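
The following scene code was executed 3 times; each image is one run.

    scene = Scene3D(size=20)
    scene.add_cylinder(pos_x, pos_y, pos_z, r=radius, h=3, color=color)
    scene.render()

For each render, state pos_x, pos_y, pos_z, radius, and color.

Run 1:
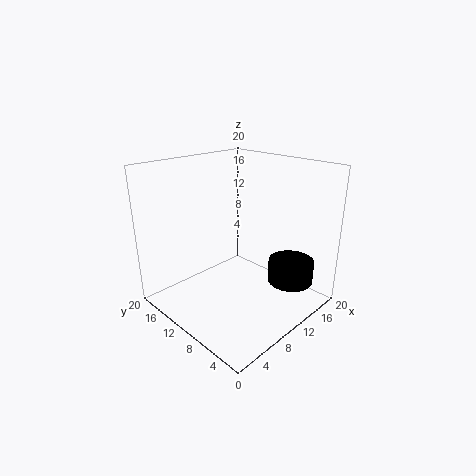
pos_x = 13, pos_y = 3, pos_z = 5, radius = 3, color = 'black'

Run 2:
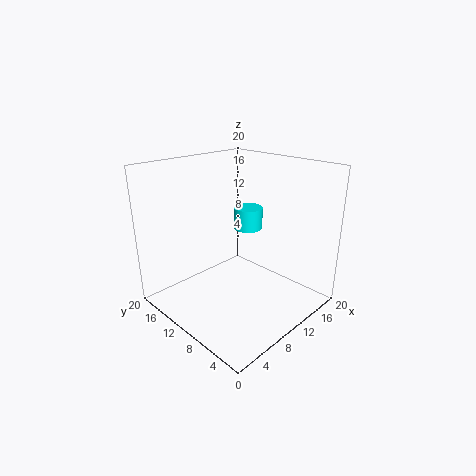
pos_x = 12, pos_y = 10, pos_z = 11, radius = 2, color = 'cyan'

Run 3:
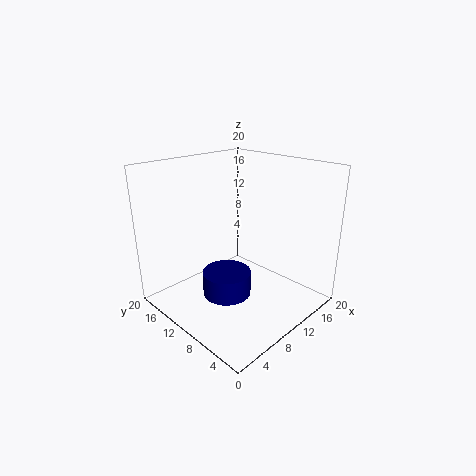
pos_x = 5, pos_y = 7, pos_z = 5, radius = 3, color = 'navy'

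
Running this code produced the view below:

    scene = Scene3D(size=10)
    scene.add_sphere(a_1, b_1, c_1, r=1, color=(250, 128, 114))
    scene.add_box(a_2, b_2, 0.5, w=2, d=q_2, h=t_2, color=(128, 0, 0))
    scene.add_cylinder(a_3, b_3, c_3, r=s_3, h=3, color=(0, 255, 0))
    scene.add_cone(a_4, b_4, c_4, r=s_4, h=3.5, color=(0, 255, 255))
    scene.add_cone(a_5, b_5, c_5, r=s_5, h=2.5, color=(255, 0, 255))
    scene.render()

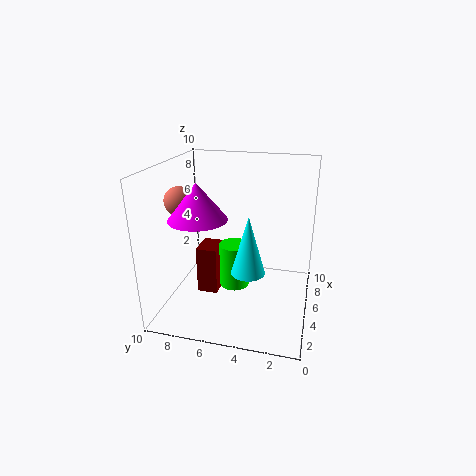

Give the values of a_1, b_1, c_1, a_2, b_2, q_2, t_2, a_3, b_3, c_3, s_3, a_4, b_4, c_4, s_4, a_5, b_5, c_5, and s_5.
a_1 = 4.5, b_1 = 9, c_1 = 7.5, a_2 = 4.5, b_2 = 6.5, q_2 = 1.5, t_2 = 3.5, a_3 = 4, b_3 = 5, c_3 = 2, s_3 = 1, a_4 = 1.5, b_4 = 3.5, c_4 = 4.5, s_4 = 1, a_5 = 4, b_5 = 7.5, c_5 = 6.5, s_5 = 2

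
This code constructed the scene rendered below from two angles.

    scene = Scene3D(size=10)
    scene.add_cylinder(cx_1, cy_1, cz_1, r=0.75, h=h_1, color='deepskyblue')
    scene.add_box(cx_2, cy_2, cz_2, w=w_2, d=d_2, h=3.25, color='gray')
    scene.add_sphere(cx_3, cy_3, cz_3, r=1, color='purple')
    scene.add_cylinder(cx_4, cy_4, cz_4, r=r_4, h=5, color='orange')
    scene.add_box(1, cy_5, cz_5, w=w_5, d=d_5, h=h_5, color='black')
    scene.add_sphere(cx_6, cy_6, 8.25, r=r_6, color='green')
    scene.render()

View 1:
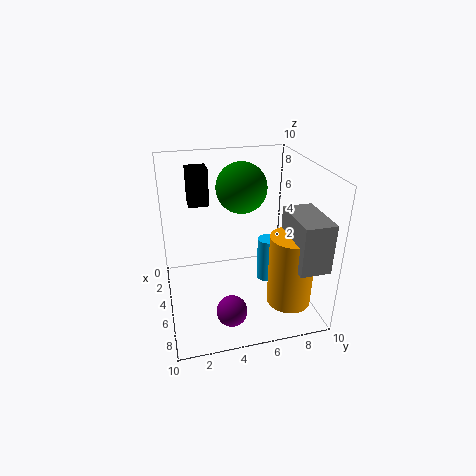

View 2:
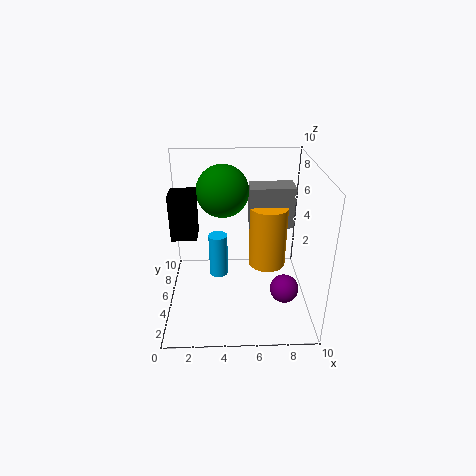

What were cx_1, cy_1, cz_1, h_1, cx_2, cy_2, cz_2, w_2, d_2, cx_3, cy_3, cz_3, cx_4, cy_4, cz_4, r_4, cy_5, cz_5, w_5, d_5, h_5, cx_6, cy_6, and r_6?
cx_1 = 3.5; cy_1 = 7.75; cz_1 = 0.25; h_1 = 3.5; cx_2 = 6; cy_2 = 7.75; cz_2 = 4.25; w_2 = 3.5; d_2 = 2; cx_3 = 8.25; cy_3 = 3.75; cz_3 = 1.5; cx_4 = 7.5; cy_4 = 8; cz_4 = 1; r_4 = 1.5; cy_5 = 2; cz_5 = 6.5; w_5 = 1.5; d_5 = 1.5; h_5 = 2.75; cx_6 = 4; cy_6 = 5.5; r_6 = 1.75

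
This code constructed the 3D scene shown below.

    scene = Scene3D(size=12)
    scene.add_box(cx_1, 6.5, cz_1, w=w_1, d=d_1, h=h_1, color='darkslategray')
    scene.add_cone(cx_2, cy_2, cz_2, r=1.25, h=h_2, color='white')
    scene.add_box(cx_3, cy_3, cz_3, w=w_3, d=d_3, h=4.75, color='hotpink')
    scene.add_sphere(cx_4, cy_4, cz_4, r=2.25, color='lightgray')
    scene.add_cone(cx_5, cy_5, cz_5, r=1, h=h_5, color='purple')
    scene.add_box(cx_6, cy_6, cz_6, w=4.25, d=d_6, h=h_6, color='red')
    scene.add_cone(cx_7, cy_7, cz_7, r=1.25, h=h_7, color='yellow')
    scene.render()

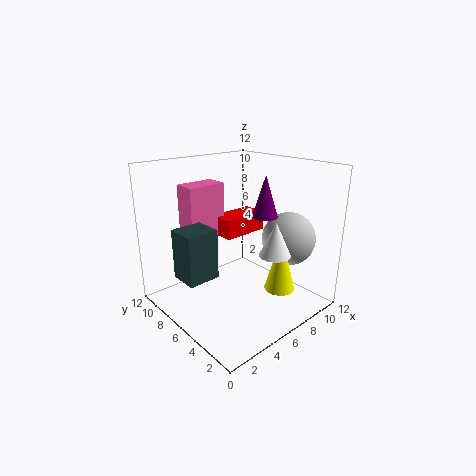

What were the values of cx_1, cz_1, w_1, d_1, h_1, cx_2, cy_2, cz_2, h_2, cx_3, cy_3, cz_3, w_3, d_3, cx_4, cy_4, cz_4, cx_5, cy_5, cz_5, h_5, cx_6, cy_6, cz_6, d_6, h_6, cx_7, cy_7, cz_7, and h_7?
cx_1 = 1.5; cz_1 = 2.75; w_1 = 2.75; d_1 = 2.5; h_1 = 4.25; cx_2 = 7; cy_2 = 2.75; cz_2 = 5.25; h_2 = 2.75; cx_3 = 3.5; cy_3 = 9; cz_3 = 5.25; w_3 = 3.5; d_3 = 2; cx_4 = 9.5; cy_4 = 3.5; cz_4 = 5.75; cx_5 = 6.75; cy_5 = 3.75; cz_5 = 8.25; h_5 = 3.25; cx_6 = 6.25; cy_6 = 7.5; cz_6 = 5.25; d_6 = 2.25; h_6 = 1.75; cx_7 = 7.75; cy_7 = 2.75; cz_7 = 2; h_7 = 4.75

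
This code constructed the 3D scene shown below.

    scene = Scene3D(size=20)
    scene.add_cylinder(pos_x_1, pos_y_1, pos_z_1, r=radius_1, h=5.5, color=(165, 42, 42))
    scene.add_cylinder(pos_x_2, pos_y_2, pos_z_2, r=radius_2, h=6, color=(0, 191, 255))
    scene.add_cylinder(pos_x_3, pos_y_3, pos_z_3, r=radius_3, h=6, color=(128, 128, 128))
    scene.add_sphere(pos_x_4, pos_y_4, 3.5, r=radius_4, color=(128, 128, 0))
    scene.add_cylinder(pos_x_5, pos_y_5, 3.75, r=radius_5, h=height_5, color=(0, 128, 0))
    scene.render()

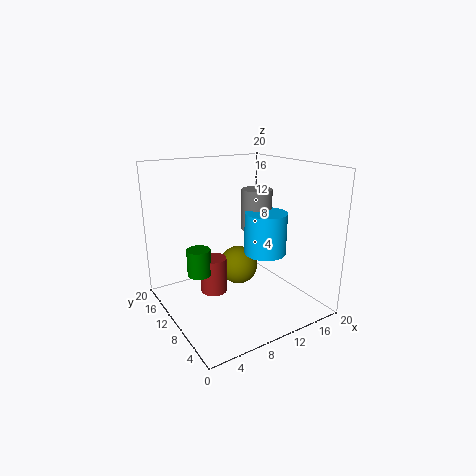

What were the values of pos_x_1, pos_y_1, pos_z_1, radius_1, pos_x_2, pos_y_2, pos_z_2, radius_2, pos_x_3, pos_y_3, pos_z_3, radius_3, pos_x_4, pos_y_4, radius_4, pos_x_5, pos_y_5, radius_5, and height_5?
pos_x_1 = 8.25
pos_y_1 = 14.25
pos_z_1 = 0.25
radius_1 = 2
pos_x_2 = 14
pos_y_2 = 9
pos_z_2 = 7.25
radius_2 = 3
pos_x_3 = 14.5
pos_y_3 = 12
pos_z_3 = 10
radius_3 = 2.25
pos_x_4 = 12.75
pos_y_4 = 14.25
radius_4 = 3
pos_x_5 = 5.75
pos_y_5 = 14
radius_5 = 1.75
height_5 = 4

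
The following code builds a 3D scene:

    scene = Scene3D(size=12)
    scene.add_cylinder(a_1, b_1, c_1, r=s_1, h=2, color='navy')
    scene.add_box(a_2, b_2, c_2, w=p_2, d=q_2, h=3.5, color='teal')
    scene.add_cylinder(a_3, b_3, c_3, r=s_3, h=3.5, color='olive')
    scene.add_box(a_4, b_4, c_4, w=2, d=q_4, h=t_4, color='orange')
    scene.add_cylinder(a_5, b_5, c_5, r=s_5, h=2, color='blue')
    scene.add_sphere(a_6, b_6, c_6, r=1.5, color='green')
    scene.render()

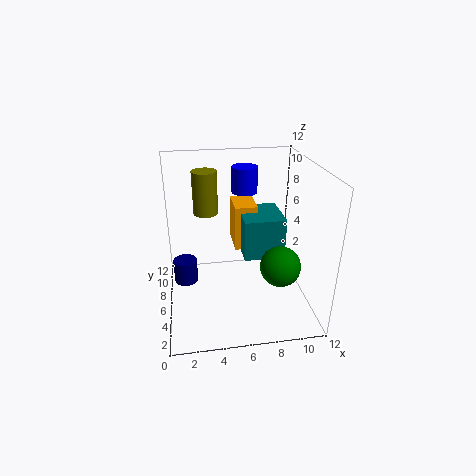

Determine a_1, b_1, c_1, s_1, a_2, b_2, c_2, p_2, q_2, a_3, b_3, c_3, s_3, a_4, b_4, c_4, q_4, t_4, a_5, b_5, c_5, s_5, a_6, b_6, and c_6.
a_1 = 1.5
b_1 = 6.5
c_1 = 2
s_1 = 1
a_2 = 6.5
b_2 = 5.5
c_2 = 4
p_2 = 3.5
q_2 = 4
a_3 = 3.5
b_3 = 7
c_3 = 8
s_3 = 1
a_4 = 6
b_4 = 7.5
c_4 = 4
q_4 = 3
t_4 = 4
a_5 = 6.5
b_5 = 6
c_5 = 10
s_5 = 1
a_6 = 8.5
b_6 = 2
c_6 = 5.5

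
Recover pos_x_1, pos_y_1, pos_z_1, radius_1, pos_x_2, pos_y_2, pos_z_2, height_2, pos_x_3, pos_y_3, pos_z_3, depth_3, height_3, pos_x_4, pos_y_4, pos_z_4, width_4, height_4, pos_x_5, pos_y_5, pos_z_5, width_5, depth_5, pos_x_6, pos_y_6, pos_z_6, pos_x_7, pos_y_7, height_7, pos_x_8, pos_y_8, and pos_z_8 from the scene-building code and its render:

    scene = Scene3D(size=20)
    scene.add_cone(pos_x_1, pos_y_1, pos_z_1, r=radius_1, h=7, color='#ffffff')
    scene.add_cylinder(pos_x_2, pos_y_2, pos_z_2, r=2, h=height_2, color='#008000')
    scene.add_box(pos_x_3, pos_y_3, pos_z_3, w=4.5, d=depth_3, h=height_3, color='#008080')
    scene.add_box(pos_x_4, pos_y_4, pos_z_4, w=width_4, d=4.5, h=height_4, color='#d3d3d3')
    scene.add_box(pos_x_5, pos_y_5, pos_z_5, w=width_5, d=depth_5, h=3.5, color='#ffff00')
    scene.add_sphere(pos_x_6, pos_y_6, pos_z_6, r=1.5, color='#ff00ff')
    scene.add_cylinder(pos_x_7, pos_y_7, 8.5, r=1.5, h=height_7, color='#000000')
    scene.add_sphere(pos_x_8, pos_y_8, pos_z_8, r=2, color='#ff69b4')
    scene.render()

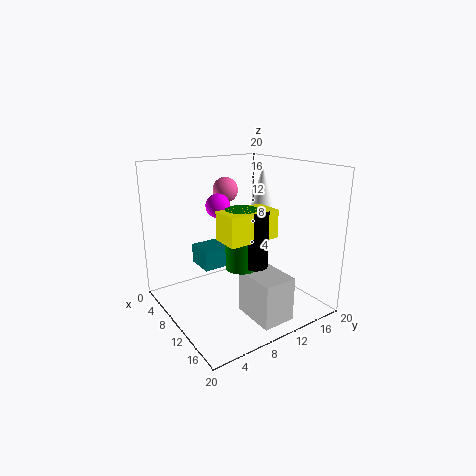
pos_x_1 = 9.5; pos_y_1 = 14.5; pos_z_1 = 12.5; radius_1 = 2; pos_x_2 = 14.5; pos_y_2 = 7.5; pos_z_2 = 8; height_2 = 7.5; pos_x_3 = 1.5; pos_y_3 = 7; pos_z_3 = 4; depth_3 = 6; height_3 = 3; pos_x_4 = 12.5; pos_y_4 = 8.5; pos_z_4 = 0.5; width_4 = 6; height_4 = 6; pos_x_5 = 13.5; pos_y_5 = 4.5; pos_z_5 = 12; width_5 = 3.5; depth_5 = 6.5; pos_x_6 = 11.5; pos_y_6 = 6; pos_z_6 = 15.5; pos_x_7 = 16; pos_y_7 = 8.5; height_7 = 7; pos_x_8 = 2; pos_y_8 = 13; pos_z_8 = 15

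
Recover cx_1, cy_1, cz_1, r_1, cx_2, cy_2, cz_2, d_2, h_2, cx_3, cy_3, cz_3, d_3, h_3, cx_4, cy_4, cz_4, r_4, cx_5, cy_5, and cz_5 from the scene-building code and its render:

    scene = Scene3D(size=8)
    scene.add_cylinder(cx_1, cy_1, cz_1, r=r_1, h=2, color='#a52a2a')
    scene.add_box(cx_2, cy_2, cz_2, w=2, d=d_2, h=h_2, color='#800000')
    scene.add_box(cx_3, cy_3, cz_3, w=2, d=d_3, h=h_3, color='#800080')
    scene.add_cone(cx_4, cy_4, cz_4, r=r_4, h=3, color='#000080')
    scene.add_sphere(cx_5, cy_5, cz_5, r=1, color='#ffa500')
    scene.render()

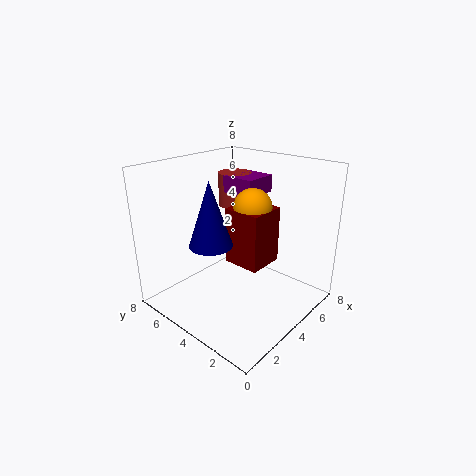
cx_1 = 6, cy_1 = 6, cz_1 = 5, r_1 = 1, cx_2 = 3, cy_2 = 2, cz_2 = 3, d_2 = 2, h_2 = 3, cx_3 = 5, cy_3 = 4, cz_3 = 6, d_3 = 2, h_3 = 1, cx_4 = 1, cy_4 = 3, cz_4 = 5, r_4 = 1, cx_5 = 4, cy_5 = 3, cz_5 = 6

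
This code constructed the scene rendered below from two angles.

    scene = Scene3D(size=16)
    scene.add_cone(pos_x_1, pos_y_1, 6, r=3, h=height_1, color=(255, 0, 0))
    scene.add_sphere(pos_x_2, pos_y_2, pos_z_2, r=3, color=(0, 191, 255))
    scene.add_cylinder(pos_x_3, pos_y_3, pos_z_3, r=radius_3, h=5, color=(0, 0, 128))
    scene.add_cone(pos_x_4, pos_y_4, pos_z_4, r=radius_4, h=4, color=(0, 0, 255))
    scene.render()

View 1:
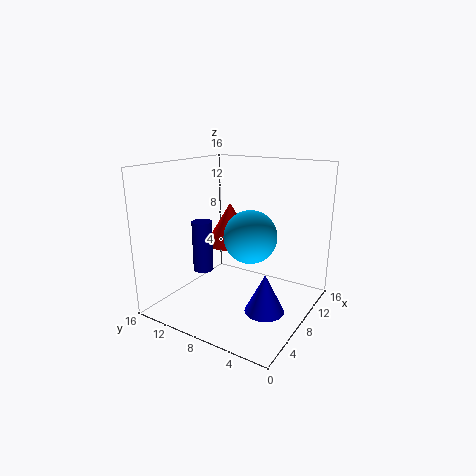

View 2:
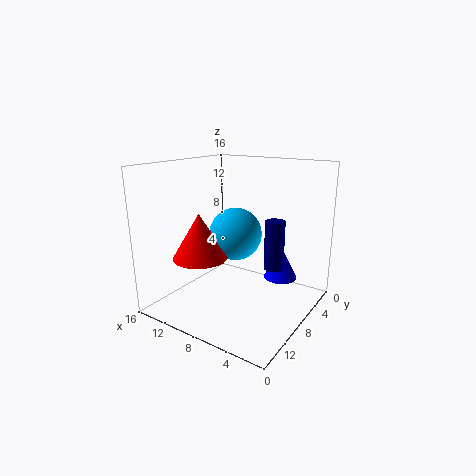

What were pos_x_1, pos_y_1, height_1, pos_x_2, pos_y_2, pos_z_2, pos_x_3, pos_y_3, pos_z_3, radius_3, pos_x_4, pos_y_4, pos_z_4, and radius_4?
pos_x_1 = 11
pos_y_1 = 11
height_1 = 5
pos_x_2 = 9
pos_y_2 = 7
pos_z_2 = 8
pos_x_3 = 3
pos_y_3 = 9
pos_z_3 = 6
radius_3 = 1
pos_x_4 = 5
pos_y_4 = 3
pos_z_4 = 2
radius_4 = 2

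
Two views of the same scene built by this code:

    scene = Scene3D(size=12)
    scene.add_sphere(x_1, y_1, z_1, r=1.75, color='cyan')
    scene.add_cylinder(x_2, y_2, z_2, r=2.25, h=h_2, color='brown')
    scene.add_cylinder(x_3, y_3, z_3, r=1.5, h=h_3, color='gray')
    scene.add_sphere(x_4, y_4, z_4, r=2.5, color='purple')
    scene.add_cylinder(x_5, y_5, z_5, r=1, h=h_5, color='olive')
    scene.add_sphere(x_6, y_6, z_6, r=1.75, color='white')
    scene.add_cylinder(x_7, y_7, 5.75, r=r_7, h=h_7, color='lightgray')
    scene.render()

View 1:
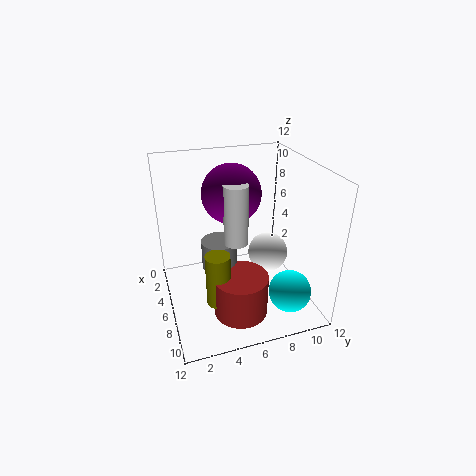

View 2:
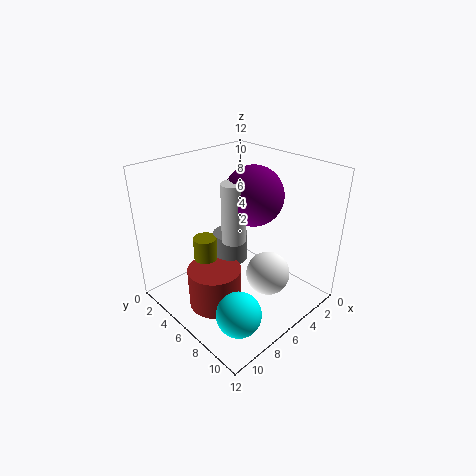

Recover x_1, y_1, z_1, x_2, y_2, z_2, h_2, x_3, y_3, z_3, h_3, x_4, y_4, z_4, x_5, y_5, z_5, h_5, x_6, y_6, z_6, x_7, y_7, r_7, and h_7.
x_1 = 9.25; y_1 = 9.5; z_1 = 2; x_2 = 8.25; y_2 = 5.5; z_2 = 0.25; h_2 = 3.5; x_3 = 5.5; y_3 = 4.5; z_3 = 3.25; h_3 = 2.5; x_4 = 4.25; y_4 = 6; z_4 = 9.25; x_5 = 7.75; y_5 = 3.75; z_5 = 1.25; h_5 = 4.5; x_6 = 5.5; y_6 = 9; z_6 = 3.75; x_7 = 6.25; y_7 = 5.75; r_7 = 1; h_7 = 5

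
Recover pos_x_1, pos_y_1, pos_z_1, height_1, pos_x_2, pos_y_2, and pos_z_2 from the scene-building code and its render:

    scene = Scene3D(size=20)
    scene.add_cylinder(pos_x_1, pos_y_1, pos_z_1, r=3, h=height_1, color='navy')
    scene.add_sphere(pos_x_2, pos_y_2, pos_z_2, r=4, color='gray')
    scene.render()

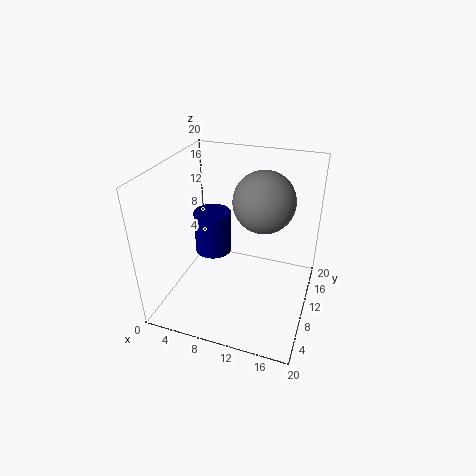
pos_x_1 = 3.5, pos_y_1 = 16, pos_z_1 = 3, height_1 = 7, pos_x_2 = 13.5, pos_y_2 = 10, pos_z_2 = 16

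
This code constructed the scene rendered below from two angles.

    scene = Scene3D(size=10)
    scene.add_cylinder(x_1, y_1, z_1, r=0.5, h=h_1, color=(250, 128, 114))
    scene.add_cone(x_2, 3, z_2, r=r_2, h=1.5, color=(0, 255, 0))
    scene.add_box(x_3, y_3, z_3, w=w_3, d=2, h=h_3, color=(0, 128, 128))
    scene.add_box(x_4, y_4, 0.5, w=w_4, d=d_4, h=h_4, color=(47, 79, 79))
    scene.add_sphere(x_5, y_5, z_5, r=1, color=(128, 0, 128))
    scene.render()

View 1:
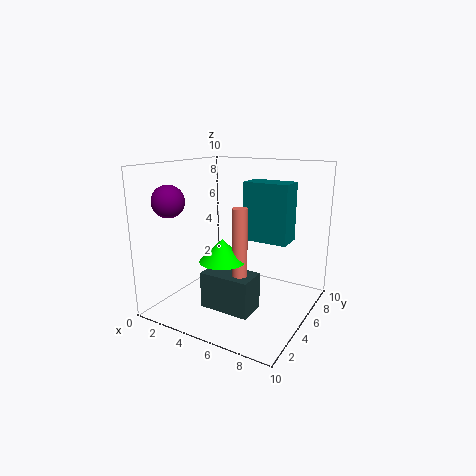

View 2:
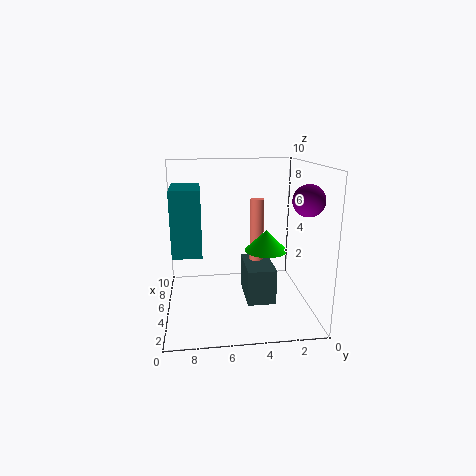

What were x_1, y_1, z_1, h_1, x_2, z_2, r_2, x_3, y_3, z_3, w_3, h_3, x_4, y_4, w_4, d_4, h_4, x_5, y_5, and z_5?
x_1 = 6, y_1 = 3.5, z_1 = 3, h_1 = 4.5, x_2 = 5, z_2 = 4, r_2 = 1.5, x_3 = 4, y_3 = 7.5, z_3 = 4, w_3 = 3.5, h_3 = 4.5, x_4 = 3.5, y_4 = 2.5, w_4 = 3.5, d_4 = 2, h_4 = 2.5, x_5 = 2.5, y_5 = 1, z_5 = 8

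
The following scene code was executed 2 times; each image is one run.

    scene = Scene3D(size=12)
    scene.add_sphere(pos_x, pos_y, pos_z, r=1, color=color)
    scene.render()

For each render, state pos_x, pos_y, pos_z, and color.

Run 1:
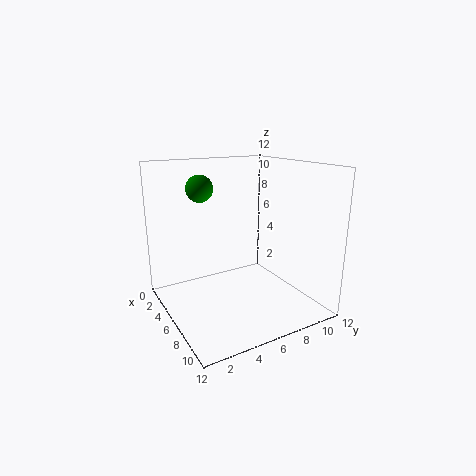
pos_x = 6.5, pos_y = 2.5, pos_z = 10.5, color = 'green'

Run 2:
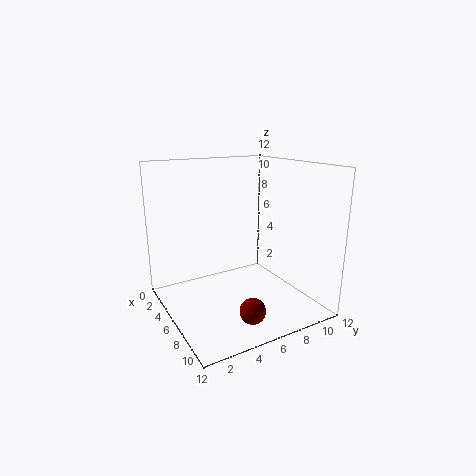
pos_x = 10, pos_y = 5, pos_z = 1.5, color = 'maroon'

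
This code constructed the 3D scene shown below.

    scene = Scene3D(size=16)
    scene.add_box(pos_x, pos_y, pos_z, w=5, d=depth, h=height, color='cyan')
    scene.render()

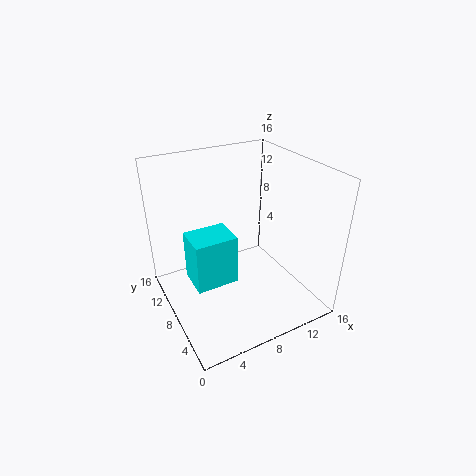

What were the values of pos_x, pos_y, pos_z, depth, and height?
pos_x = 3
pos_y = 8
pos_z = 2
depth = 4
height = 6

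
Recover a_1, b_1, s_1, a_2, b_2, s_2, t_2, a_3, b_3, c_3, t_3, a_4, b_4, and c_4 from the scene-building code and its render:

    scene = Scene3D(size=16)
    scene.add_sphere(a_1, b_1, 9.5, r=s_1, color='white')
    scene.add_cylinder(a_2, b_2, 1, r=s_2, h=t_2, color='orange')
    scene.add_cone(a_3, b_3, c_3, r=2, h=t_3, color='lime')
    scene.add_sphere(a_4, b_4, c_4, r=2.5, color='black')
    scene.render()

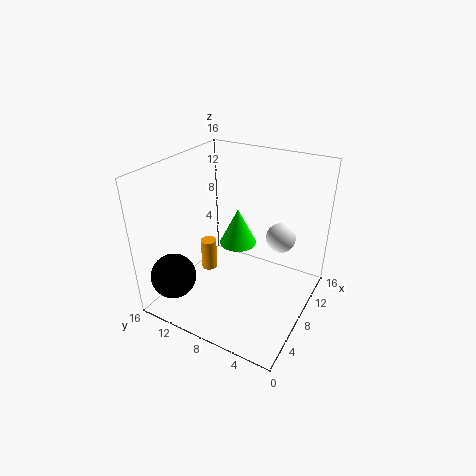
a_1 = 8
b_1 = 3
s_1 = 1.5
a_2 = 10
b_2 = 13.5
s_2 = 1
t_2 = 4
a_3 = 8
b_3 = 8
c_3 = 7.5
t_3 = 4
a_4 = 3
b_4 = 13.5
c_4 = 4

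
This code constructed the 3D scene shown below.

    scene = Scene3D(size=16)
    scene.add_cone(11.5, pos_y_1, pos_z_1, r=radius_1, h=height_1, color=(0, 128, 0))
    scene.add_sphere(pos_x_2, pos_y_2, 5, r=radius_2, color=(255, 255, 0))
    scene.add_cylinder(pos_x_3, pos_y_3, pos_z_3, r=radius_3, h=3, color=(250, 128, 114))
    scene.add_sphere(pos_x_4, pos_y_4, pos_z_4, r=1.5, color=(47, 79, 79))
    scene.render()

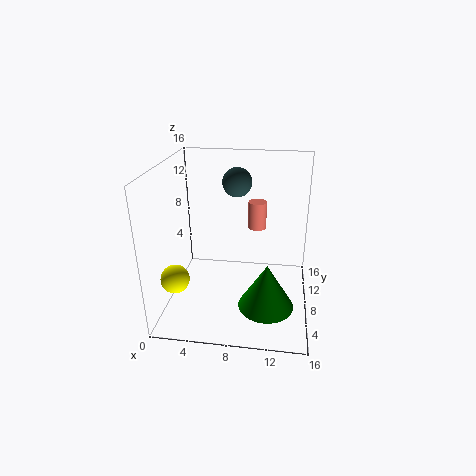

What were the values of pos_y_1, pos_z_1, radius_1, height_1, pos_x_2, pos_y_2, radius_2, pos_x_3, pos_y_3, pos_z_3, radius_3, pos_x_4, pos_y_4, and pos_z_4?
pos_y_1 = 5; pos_z_1 = 1.5; radius_1 = 3; height_1 = 5; pos_x_2 = 2; pos_y_2 = 3.5; radius_2 = 1.5; pos_x_3 = 10; pos_y_3 = 9; pos_z_3 = 9; radius_3 = 1; pos_x_4 = 8; pos_y_4 = 7.5; pos_z_4 = 14.5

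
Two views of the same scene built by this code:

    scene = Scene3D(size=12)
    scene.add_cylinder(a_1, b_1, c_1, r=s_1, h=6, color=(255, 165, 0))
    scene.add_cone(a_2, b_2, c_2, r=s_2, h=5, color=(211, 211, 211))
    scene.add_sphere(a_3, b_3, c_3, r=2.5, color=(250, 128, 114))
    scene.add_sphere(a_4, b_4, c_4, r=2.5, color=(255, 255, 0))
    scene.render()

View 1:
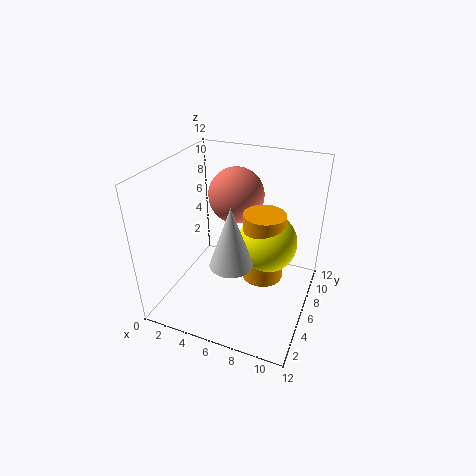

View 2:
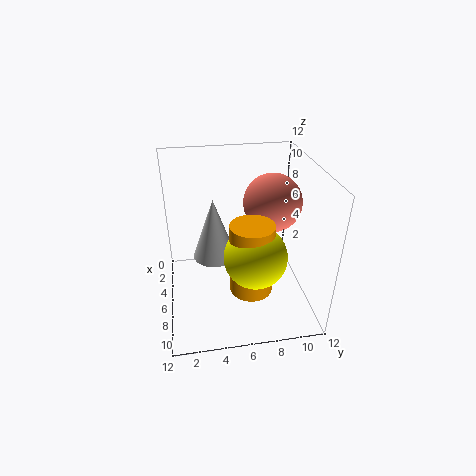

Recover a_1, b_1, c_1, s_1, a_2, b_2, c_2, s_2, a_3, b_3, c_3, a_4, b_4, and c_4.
a_1 = 8; b_1 = 6.75; c_1 = 2.25; s_1 = 1.75; a_2 = 6.25; b_2 = 4; c_2 = 4.75; s_2 = 1.75; a_3 = 4.5; b_3 = 9.25; c_3 = 8.25; a_4 = 8.25; b_4 = 7; c_4 = 5.5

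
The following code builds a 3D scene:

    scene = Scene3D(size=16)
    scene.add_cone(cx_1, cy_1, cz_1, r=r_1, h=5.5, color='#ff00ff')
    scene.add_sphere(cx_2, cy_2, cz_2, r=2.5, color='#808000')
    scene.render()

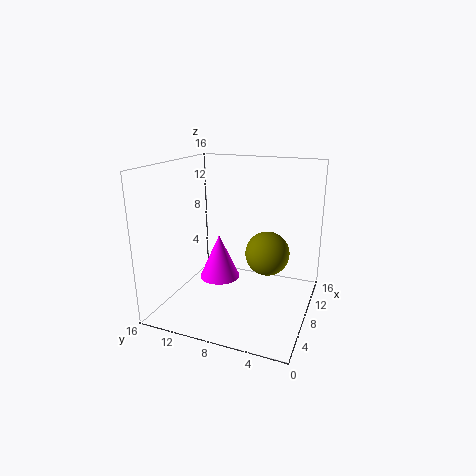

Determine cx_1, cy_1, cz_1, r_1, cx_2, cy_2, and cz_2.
cx_1 = 10.5
cy_1 = 11.5
cz_1 = 1.5
r_1 = 2.5
cx_2 = 9.5
cy_2 = 5
cz_2 = 6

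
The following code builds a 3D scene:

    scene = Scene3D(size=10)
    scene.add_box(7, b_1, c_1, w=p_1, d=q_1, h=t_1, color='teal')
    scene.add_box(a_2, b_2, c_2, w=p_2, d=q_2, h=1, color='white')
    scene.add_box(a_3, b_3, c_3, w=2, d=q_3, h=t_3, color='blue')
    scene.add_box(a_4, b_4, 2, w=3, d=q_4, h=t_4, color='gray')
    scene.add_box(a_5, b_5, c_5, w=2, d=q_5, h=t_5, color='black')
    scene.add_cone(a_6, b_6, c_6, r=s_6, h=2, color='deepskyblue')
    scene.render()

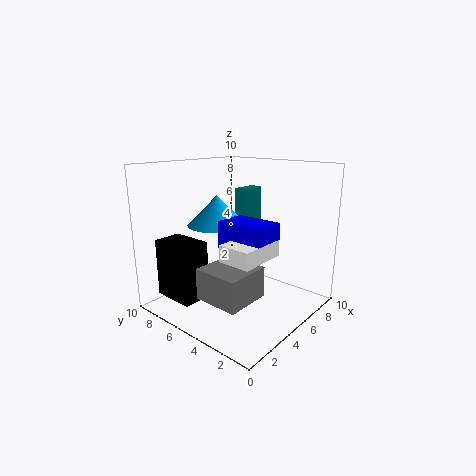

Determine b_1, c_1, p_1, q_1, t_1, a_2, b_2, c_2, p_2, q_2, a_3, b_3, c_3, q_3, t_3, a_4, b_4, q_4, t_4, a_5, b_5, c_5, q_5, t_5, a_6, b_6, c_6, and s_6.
b_1 = 6
c_1 = 4
p_1 = 2
q_1 = 1
t_1 = 4
a_2 = 1
b_2 = 1
c_2 = 5
p_2 = 3
q_2 = 2
a_3 = 2
b_3 = 1
c_3 = 5
q_3 = 3
t_3 = 2
a_4 = 1
b_4 = 2
q_4 = 3
t_4 = 2
a_5 = 1
b_5 = 6
c_5 = 1
q_5 = 3
t_5 = 4
a_6 = 4
b_6 = 6
c_6 = 6
s_6 = 2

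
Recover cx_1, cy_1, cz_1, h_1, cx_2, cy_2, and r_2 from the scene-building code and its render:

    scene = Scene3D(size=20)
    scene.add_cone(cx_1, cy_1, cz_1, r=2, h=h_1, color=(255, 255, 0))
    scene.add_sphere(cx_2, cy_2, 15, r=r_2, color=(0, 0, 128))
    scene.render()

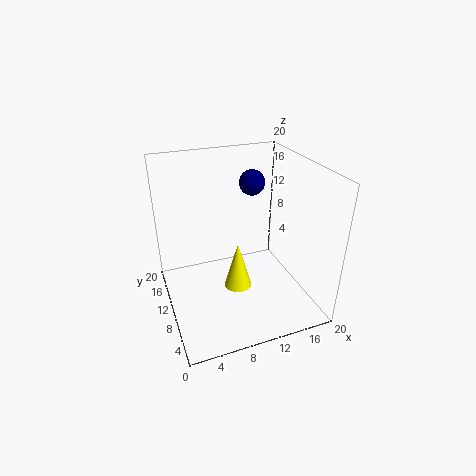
cx_1 = 10, cy_1 = 10, cz_1 = 2, h_1 = 7, cx_2 = 15, cy_2 = 17, r_2 = 2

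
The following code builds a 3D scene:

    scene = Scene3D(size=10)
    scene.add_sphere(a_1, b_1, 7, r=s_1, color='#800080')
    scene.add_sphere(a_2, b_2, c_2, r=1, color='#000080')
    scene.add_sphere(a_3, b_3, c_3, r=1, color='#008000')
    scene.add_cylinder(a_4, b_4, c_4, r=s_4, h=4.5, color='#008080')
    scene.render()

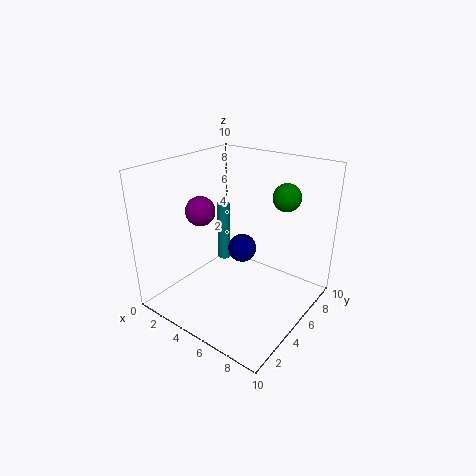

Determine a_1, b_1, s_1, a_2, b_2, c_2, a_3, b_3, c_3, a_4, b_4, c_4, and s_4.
a_1 = 3, b_1 = 3.5, s_1 = 1, a_2 = 5, b_2 = 5.5, c_2 = 4, a_3 = 7, b_3 = 8, c_3 = 7.5, a_4 = 2.5, b_4 = 6.5, c_4 = 2, s_4 = 0.5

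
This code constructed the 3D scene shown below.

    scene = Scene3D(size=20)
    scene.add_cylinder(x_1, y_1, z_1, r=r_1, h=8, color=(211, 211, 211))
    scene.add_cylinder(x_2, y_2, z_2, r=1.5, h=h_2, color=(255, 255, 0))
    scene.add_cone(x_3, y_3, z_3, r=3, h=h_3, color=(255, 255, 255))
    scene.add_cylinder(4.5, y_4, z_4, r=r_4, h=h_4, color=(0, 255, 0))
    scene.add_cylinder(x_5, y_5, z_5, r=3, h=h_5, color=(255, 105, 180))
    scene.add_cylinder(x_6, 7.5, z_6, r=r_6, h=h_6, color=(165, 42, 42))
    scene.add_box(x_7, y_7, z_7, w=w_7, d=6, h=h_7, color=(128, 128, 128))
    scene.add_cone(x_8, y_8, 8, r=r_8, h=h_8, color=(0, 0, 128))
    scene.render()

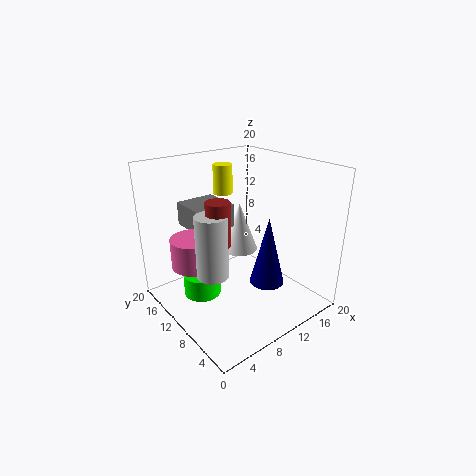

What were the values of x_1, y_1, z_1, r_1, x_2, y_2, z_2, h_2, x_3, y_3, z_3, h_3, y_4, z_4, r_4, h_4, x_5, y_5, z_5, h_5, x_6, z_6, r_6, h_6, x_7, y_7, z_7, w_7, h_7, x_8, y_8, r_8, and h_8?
x_1 = 4, y_1 = 7.5, z_1 = 7.5, r_1 = 2, x_2 = 13, y_2 = 17.5, z_2 = 14, h_2 = 4.5, x_3 = 15.5, y_3 = 16.5, z_3 = 4, h_3 = 8, y_4 = 11, z_4 = 3, r_4 = 2.5, h_4 = 3, x_5 = 4, y_5 = 12, z_5 = 7, h_5 = 4, x_6 = 5, z_6 = 11.5, r_6 = 1.5, h_6 = 5.5, x_7 = 6, y_7 = 13.5, z_7 = 10, w_7 = 6, h_7 = 3.5, x_8 = 8, y_8 = 2, r_8 = 2, h_8 = 8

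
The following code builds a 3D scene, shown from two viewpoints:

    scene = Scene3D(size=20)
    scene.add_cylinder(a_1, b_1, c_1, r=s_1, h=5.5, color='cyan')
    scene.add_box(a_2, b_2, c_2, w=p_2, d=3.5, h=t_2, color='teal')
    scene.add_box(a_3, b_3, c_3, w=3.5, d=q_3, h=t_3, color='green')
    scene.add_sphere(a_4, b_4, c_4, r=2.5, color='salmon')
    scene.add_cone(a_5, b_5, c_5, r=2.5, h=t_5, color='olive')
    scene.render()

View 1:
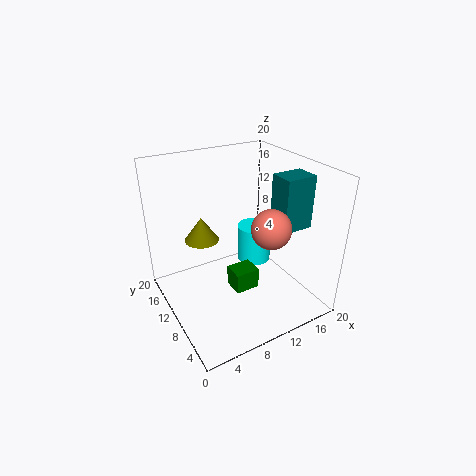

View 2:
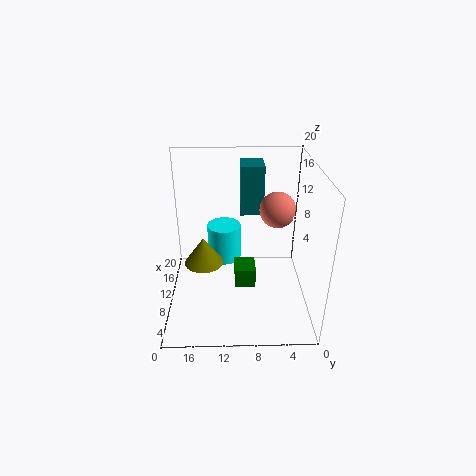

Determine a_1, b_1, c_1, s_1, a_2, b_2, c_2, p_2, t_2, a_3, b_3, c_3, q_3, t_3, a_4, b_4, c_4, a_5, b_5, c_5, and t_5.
a_1 = 14, b_1 = 12, c_1 = 4.5, s_1 = 2.5, a_2 = 15, b_2 = 6, c_2 = 11, p_2 = 4.5, t_2 = 7.5, a_3 = 8.5, b_3 = 7.5, c_3 = 2.5, q_3 = 3, t_3 = 3, a_4 = 11.5, b_4 = 4.5, c_4 = 13.5, a_5 = 6.5, b_5 = 14.5, c_5 = 8.5, t_5 = 3.5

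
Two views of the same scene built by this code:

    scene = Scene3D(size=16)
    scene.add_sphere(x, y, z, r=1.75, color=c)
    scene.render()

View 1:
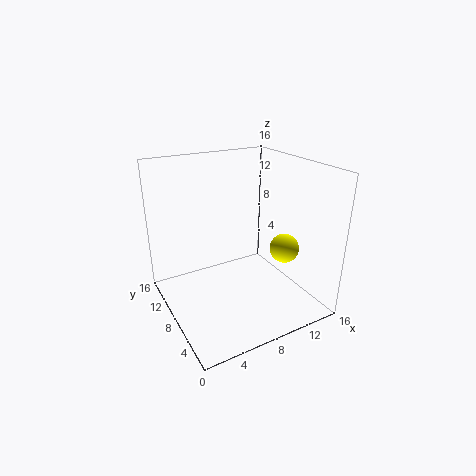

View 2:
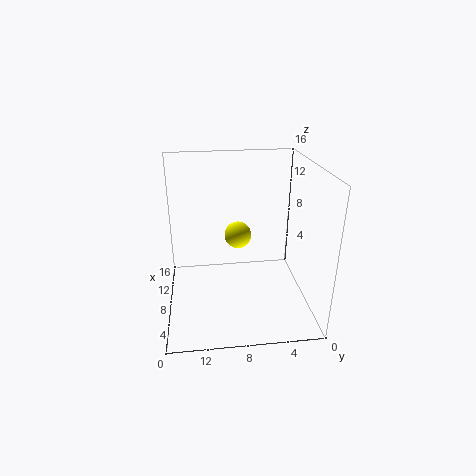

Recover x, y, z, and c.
x = 14
y = 7.25
z = 5.5
c = 'yellow'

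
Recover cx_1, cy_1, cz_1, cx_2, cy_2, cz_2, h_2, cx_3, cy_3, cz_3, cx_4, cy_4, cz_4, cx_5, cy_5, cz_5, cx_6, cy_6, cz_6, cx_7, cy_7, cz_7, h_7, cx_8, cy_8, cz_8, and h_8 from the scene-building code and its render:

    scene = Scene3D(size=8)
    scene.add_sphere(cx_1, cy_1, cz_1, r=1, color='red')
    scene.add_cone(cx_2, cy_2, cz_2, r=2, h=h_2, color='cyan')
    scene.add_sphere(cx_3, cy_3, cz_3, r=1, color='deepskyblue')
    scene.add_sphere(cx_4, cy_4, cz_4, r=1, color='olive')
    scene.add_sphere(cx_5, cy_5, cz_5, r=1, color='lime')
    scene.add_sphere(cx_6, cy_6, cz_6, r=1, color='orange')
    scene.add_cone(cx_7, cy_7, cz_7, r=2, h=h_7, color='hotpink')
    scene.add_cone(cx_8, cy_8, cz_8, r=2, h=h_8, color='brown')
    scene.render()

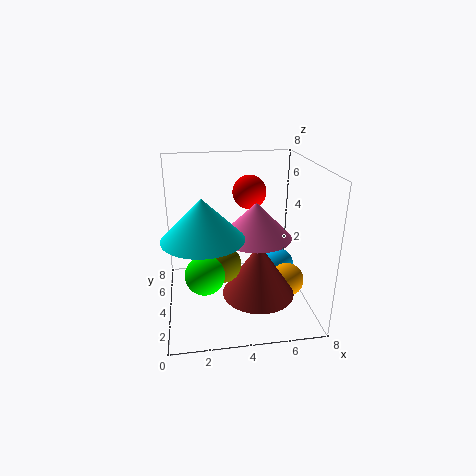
cx_1 = 5, cy_1 = 6, cz_1 = 6, cx_2 = 2, cy_2 = 2, cz_2 = 5, h_2 = 2, cx_3 = 7, cy_3 = 6, cz_3 = 1, cx_4 = 3, cy_4 = 3, cz_4 = 3, cx_5 = 2, cy_5 = 2, cz_5 = 3, cx_6 = 7, cy_6 = 4, cz_6 = 1, cx_7 = 5, cy_7 = 4, cz_7 = 4, h_7 = 2, cx_8 = 5, cy_8 = 3, cz_8 = 1, h_8 = 3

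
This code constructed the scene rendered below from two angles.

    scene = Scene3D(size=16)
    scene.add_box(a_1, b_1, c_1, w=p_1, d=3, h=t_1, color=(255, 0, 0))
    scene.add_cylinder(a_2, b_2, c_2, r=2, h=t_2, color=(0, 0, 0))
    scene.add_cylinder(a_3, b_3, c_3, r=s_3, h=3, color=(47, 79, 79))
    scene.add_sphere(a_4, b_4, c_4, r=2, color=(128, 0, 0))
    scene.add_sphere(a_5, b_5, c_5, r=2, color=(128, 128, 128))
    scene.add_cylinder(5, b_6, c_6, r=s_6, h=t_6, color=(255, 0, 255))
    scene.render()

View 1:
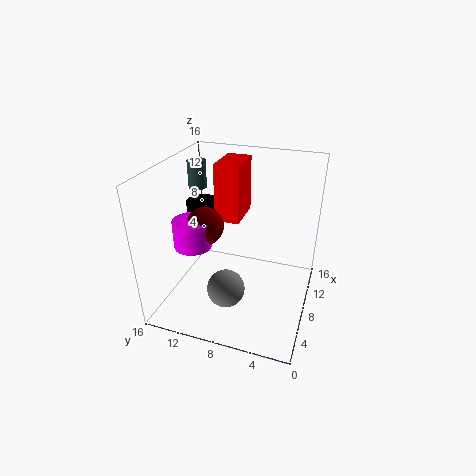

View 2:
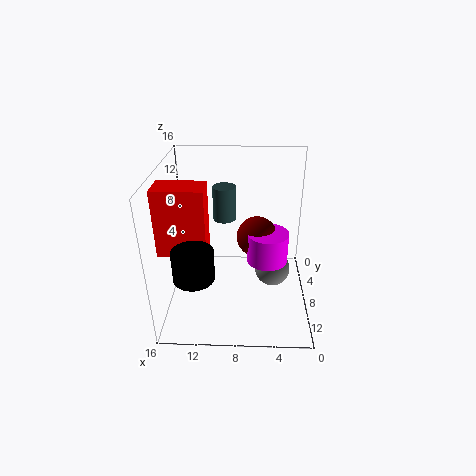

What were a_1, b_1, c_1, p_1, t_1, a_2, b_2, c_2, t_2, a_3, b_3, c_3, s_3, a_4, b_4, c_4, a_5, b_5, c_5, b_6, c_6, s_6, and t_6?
a_1 = 11, b_1 = 9, c_1 = 8, p_1 = 5, t_1 = 7, a_2 = 12, b_2 = 14, c_2 = 7, t_2 = 3, a_3 = 9, b_3 = 13, c_3 = 13, s_3 = 1, a_4 = 6, b_4 = 11, c_4 = 10, a_5 = 4, b_5 = 8, c_5 = 4, b_6 = 12, c_6 = 8, s_6 = 2, t_6 = 3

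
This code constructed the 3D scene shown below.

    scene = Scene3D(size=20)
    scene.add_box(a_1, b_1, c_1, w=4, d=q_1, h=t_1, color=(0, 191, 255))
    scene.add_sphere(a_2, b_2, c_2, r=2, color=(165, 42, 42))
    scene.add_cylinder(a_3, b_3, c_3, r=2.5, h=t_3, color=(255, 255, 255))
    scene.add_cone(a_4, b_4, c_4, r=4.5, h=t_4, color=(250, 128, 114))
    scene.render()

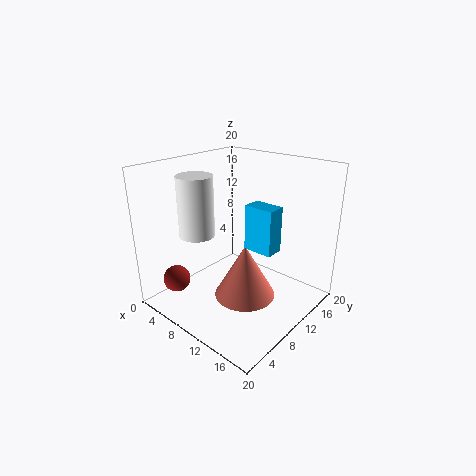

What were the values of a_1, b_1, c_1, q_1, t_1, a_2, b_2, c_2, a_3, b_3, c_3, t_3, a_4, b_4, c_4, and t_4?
a_1 = 12
b_1 = 9
c_1 = 9.5
q_1 = 2.5
t_1 = 6
a_2 = 2
b_2 = 5
c_2 = 2.5
a_3 = 5
b_3 = 7
c_3 = 10
t_3 = 8.5
a_4 = 10.5
b_4 = 11
c_4 = 0.5
t_4 = 8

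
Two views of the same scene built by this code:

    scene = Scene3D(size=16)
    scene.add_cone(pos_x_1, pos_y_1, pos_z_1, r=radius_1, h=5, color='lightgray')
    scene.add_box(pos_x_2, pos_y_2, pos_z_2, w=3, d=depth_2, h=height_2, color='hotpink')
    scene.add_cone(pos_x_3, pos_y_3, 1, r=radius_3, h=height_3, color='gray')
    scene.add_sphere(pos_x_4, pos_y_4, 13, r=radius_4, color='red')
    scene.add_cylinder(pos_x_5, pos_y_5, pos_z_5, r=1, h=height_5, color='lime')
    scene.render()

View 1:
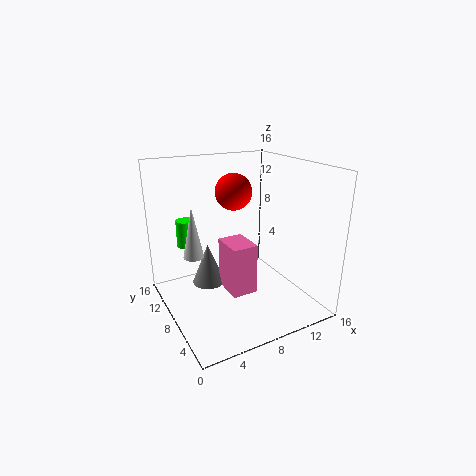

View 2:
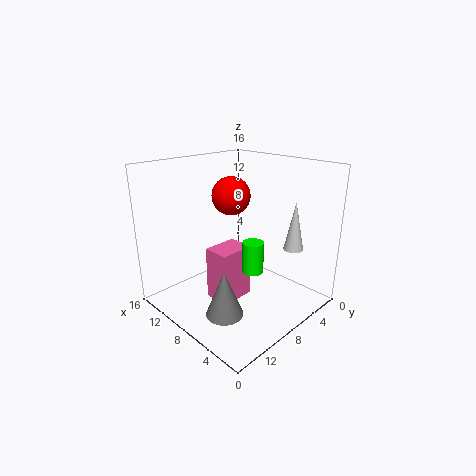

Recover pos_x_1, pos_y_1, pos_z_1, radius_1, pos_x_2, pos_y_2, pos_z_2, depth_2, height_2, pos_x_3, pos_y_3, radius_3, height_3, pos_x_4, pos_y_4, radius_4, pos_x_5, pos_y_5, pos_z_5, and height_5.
pos_x_1 = 2, pos_y_1 = 6, pos_z_1 = 8, radius_1 = 1, pos_x_2 = 7, pos_y_2 = 7, pos_z_2 = 1, depth_2 = 4, height_2 = 6, pos_x_3 = 6, pos_y_3 = 12, radius_3 = 2, height_3 = 5, pos_x_4 = 8, pos_y_4 = 9, radius_4 = 2, pos_x_5 = 3, pos_y_5 = 11, pos_z_5 = 7, height_5 = 3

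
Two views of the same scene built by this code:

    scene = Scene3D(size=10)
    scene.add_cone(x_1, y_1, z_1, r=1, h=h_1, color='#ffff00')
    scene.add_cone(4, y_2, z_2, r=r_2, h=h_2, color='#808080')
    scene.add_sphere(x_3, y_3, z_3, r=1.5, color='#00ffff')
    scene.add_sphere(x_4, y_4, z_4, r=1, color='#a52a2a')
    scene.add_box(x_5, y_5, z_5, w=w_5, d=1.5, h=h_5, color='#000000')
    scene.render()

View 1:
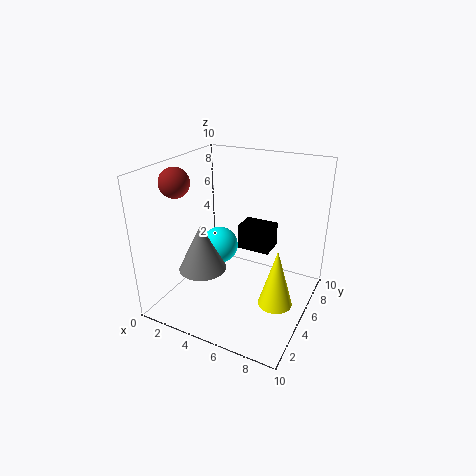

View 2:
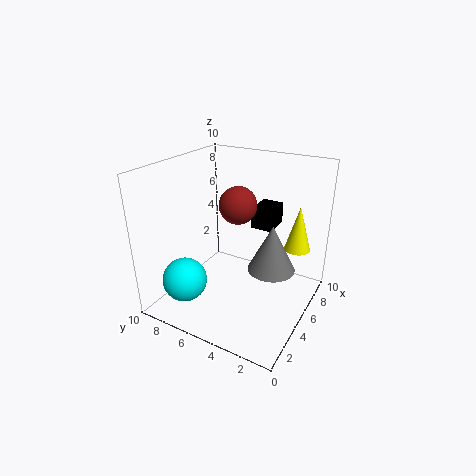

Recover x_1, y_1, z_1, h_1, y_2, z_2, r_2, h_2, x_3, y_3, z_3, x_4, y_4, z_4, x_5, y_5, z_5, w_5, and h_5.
x_1 = 9; y_1 = 2; z_1 = 3; h_1 = 3.5; y_2 = 2; z_2 = 4; r_2 = 1.5; h_2 = 3; x_3 = 2; y_3 = 7.5; z_3 = 2.5; x_4 = 1.5; y_4 = 3; z_4 = 9; x_5 = 6; y_5 = 3; z_5 = 5.5; w_5 = 2; h_5 = 1.5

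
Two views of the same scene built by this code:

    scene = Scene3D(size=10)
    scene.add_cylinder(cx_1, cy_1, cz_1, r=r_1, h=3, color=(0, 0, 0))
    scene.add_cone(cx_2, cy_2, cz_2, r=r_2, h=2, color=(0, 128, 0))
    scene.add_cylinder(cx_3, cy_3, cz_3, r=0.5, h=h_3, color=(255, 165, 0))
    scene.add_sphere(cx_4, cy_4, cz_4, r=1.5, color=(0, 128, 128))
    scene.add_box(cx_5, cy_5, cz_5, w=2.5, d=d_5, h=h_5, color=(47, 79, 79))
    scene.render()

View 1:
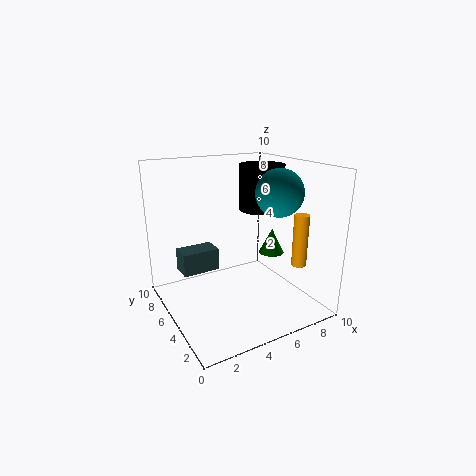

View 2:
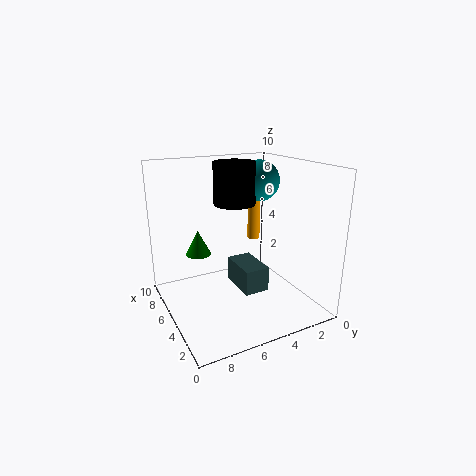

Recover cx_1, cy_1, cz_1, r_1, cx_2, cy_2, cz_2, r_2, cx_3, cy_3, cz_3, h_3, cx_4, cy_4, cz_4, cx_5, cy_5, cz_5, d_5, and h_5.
cx_1 = 6.5, cy_1 = 4.5, cz_1 = 7, r_1 = 1.5, cx_2 = 9, cy_2 = 6.5, cz_2 = 2.5, r_2 = 1, cx_3 = 8, cy_3 = 2, cz_3 = 3.5, h_3 = 3.5, cx_4 = 6.5, cy_4 = 2.5, cz_4 = 8.5, cx_5 = 1, cy_5 = 5, cz_5 = 3, d_5 = 1.5, h_5 = 1.5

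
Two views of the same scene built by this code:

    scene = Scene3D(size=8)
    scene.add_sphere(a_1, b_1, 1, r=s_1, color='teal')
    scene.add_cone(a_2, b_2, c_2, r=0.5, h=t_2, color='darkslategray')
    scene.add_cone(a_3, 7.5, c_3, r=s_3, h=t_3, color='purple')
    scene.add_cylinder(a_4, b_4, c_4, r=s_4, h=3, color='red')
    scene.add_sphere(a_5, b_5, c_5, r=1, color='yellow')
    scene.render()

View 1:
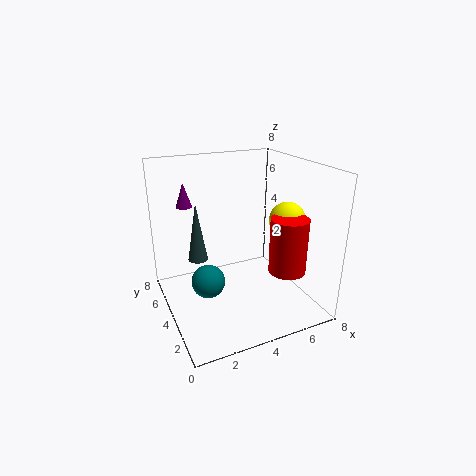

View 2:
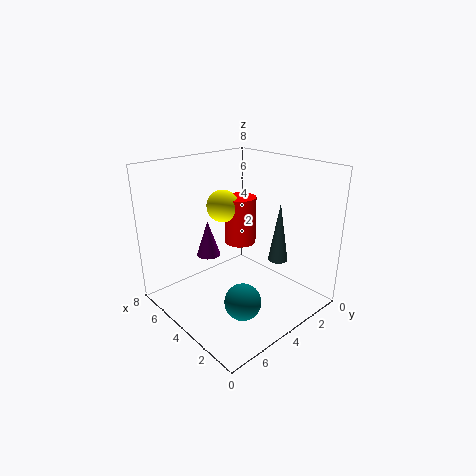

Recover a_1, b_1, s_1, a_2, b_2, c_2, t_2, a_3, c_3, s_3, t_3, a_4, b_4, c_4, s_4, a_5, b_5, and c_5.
a_1 = 2.5; b_1 = 5; s_1 = 1; a_2 = 1.5; b_2 = 3.5; c_2 = 3.5; t_2 = 3; a_3 = 2; c_3 = 5; s_3 = 0.5; t_3 = 1.5; a_4 = 6; b_4 = 2; c_4 = 2.5; s_4 = 1; a_5 = 6.5; b_5 = 3; c_5 = 5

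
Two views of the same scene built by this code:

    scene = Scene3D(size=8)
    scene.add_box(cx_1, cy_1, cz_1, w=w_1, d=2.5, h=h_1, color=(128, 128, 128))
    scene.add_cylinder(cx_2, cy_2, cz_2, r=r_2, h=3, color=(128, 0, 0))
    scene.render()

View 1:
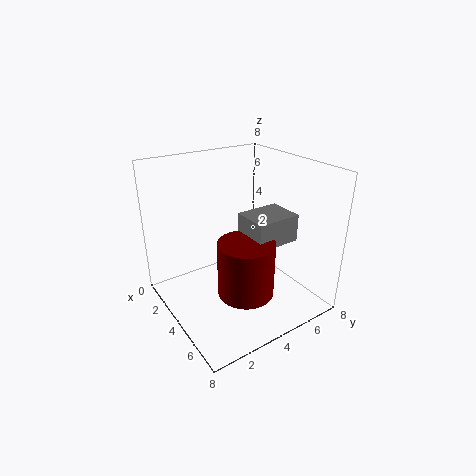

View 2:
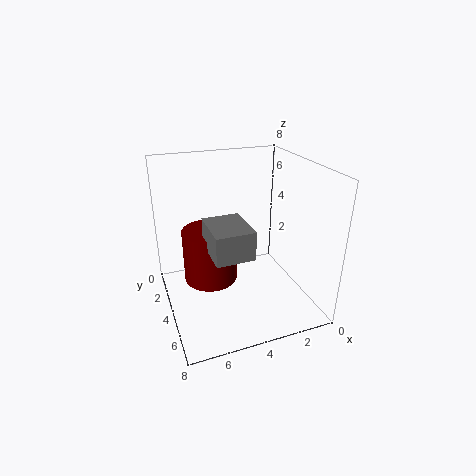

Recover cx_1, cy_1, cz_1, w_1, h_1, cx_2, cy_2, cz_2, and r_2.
cx_1 = 4
cy_1 = 4
cz_1 = 4
w_1 = 2
h_1 = 1.5
cx_2 = 5.5
cy_2 = 3.5
cz_2 = 1.5
r_2 = 1.5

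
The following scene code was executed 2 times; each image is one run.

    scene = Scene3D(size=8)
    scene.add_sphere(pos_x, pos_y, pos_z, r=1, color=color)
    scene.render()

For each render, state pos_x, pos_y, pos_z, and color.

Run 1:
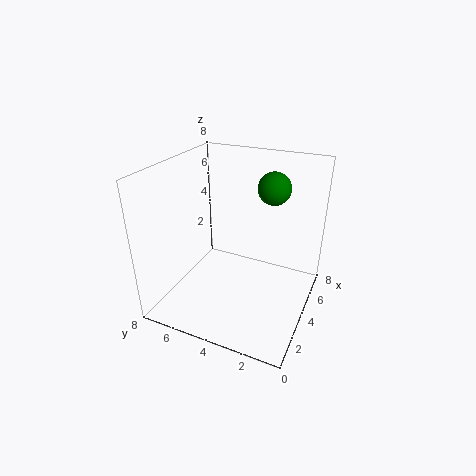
pos_x = 7
pos_y = 3
pos_z = 6
color = 'green'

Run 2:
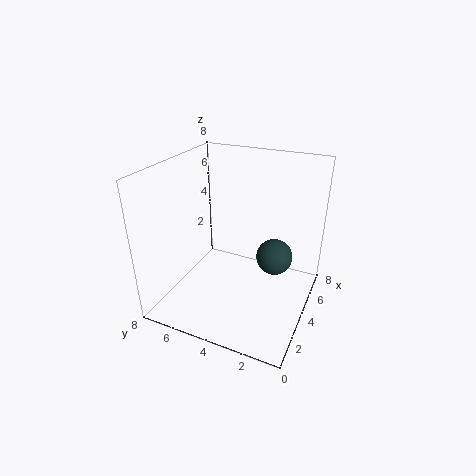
pos_x = 4.5
pos_y = 2
pos_z = 3
color = 'darkslategray'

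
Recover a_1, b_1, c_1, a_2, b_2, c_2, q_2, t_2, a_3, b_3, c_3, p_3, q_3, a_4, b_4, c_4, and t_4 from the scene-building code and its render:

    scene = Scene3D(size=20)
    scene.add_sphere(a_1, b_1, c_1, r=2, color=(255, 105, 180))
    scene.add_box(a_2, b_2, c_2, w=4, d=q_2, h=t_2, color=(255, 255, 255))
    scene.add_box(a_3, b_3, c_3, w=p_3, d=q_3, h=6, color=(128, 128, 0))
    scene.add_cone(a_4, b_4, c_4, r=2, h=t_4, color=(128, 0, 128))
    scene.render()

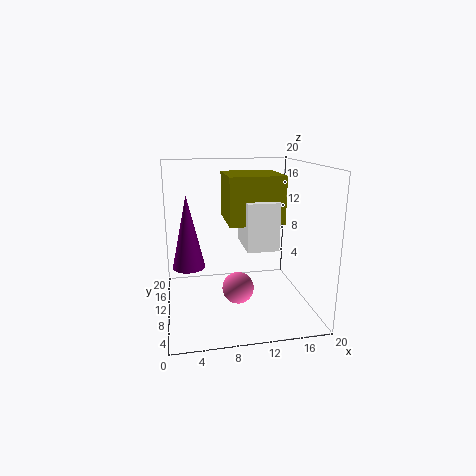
a_1 = 9
b_1 = 5
c_1 = 5
a_2 = 10
b_2 = 4
c_2 = 10
q_2 = 6
t_2 = 6
a_3 = 8
b_3 = 5
c_3 = 13
p_3 = 7
q_3 = 7
a_4 = 3
b_4 = 6
c_4 = 8
t_4 = 9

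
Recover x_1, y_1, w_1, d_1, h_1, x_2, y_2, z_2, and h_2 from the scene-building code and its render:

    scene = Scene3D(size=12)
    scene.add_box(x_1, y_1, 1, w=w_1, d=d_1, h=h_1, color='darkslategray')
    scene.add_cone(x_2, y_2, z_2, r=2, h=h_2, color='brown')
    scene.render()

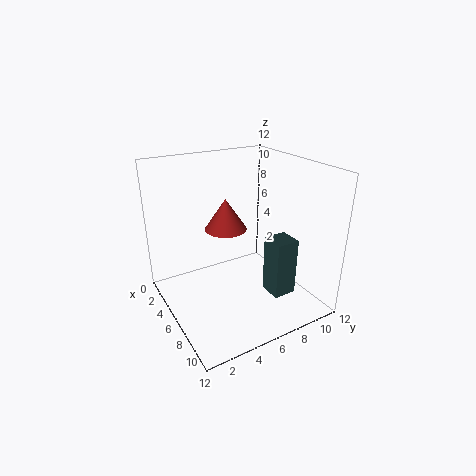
x_1 = 7
y_1 = 8
w_1 = 2
d_1 = 2
h_1 = 5
x_2 = 2
y_2 = 7
z_2 = 5
h_2 = 3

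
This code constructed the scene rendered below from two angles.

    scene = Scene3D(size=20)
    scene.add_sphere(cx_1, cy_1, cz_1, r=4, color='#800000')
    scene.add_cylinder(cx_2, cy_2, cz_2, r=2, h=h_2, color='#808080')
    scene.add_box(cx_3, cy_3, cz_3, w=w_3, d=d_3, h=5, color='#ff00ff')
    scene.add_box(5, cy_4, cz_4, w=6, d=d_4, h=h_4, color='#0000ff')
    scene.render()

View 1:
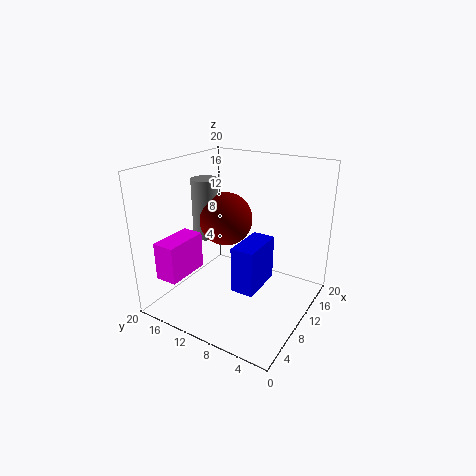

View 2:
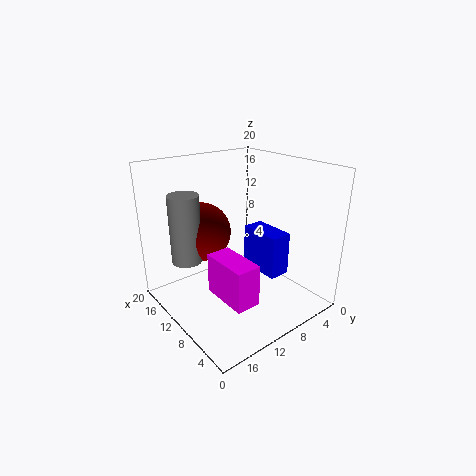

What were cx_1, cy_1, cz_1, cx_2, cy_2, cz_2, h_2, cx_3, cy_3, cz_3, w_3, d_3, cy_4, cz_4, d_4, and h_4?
cx_1 = 13
cy_1 = 14
cz_1 = 11
cx_2 = 12
cy_2 = 17
cz_2 = 8
h_2 = 9
cx_3 = 1
cy_3 = 14
cz_3 = 6
w_3 = 6
d_3 = 3
cy_4 = 5
cz_4 = 5
d_4 = 3
h_4 = 6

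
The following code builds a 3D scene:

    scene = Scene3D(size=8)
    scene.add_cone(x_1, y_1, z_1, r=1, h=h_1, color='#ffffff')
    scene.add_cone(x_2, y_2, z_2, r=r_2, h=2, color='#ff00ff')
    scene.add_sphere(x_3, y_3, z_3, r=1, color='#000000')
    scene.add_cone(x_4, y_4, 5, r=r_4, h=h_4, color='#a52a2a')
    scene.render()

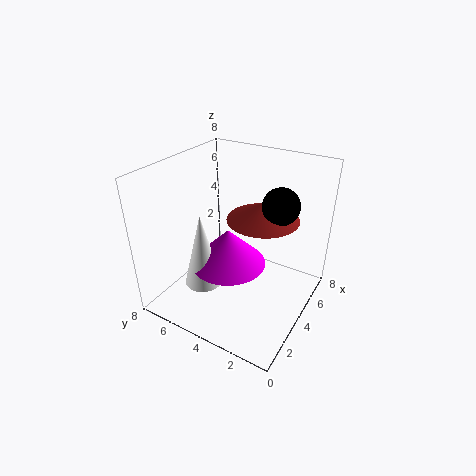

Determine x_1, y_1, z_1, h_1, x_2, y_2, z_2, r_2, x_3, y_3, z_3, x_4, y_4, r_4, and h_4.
x_1 = 2, y_1 = 5, z_1 = 2, h_1 = 4, x_2 = 3, y_2 = 4, z_2 = 3, r_2 = 2, x_3 = 5, y_3 = 2, z_3 = 6, x_4 = 5, y_4 = 3, r_4 = 2, h_4 = 1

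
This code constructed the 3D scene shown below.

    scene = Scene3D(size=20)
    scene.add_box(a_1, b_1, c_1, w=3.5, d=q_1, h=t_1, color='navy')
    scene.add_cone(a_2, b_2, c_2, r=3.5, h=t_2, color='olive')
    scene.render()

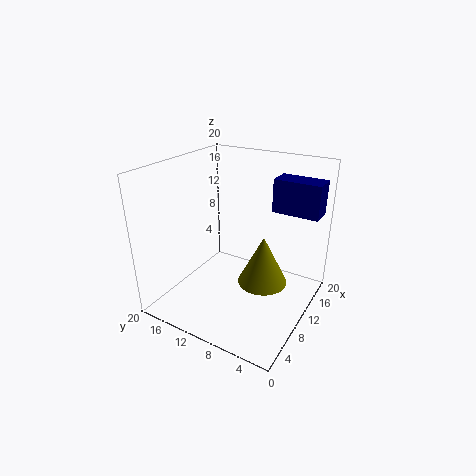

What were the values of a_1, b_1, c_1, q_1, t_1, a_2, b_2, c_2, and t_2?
a_1 = 16.5, b_1 = 1, c_1 = 12, q_1 = 7, t_1 = 5, a_2 = 11, b_2 = 6.5, c_2 = 3.5, t_2 = 7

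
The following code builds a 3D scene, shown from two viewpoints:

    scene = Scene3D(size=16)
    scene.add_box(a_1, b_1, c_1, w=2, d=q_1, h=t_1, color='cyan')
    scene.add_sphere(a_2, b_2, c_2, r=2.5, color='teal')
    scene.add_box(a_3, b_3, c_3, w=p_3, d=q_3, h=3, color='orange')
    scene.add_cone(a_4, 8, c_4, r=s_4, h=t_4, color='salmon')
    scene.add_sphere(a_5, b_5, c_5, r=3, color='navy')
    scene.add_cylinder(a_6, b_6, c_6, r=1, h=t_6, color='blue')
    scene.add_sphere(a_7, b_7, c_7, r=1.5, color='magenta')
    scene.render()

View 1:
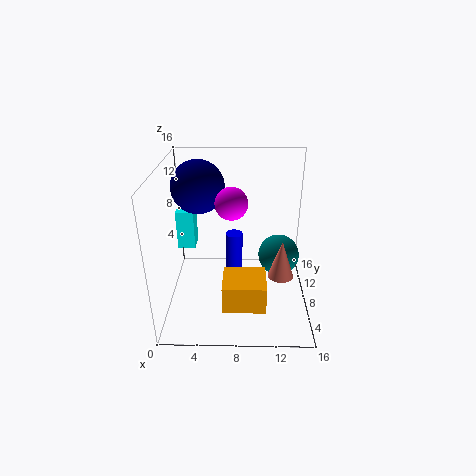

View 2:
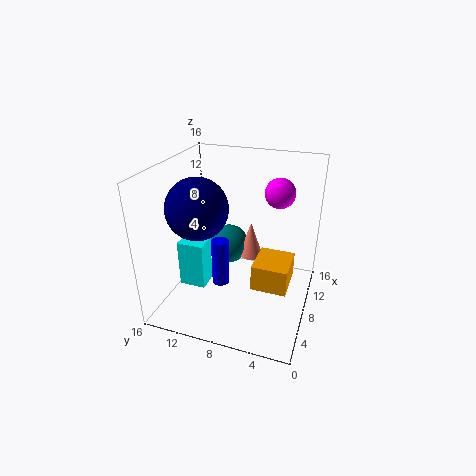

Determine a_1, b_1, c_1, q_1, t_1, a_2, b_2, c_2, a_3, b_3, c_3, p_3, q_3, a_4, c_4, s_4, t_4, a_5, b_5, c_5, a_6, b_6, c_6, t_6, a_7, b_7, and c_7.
a_1 = 1; b_1 = 9; c_1 = 6; q_1 = 2.5; t_1 = 4.5; a_2 = 13; b_2 = 11; c_2 = 4; a_3 = 6.5; b_3 = 2; c_3 = 2.5; p_3 = 4.5; q_3 = 4; a_4 = 13; c_4 = 3; s_4 = 1.5; t_4 = 4.5; a_5 = 3.5; b_5 = 10.5; c_5 = 13; a_6 = 7.5; b_6 = 10; c_6 = 2; t_6 = 5.5; a_7 = 7.5; b_7 = 3.5; c_7 = 14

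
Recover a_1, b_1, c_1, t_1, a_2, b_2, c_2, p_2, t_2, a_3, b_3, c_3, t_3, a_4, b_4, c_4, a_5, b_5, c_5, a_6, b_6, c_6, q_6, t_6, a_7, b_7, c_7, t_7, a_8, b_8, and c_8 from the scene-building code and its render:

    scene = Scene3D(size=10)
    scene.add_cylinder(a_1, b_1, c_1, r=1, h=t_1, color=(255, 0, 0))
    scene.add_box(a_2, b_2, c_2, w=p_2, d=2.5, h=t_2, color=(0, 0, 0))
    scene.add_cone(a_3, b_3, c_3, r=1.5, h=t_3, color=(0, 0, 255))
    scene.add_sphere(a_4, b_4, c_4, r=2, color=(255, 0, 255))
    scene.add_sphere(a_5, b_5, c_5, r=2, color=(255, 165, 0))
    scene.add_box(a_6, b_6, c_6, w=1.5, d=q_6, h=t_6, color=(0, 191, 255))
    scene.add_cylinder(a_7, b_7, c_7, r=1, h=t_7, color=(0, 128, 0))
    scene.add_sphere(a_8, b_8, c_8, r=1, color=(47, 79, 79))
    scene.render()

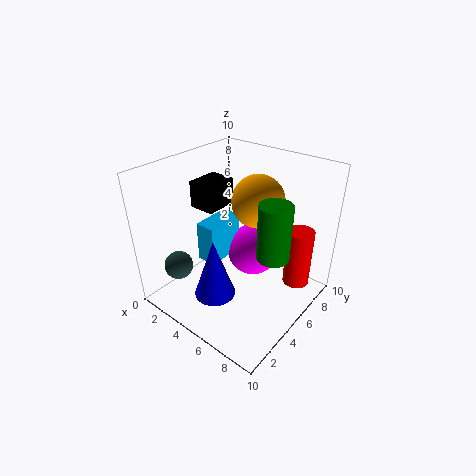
a_1 = 8, b_1 = 8.5, c_1 = 0.5, t_1 = 4.5, a_2 = 0.5, b_2 = 5, c_2 = 6, p_2 = 2, t_2 = 2, a_3 = 4, b_3 = 3.5, c_3 = 0.5, t_3 = 4.5, a_4 = 4.5, b_4 = 7.5, c_4 = 2.5, a_5 = 4.5, b_5 = 8, c_5 = 6.5, a_6 = 2, b_6 = 4, c_6 = 2.5, q_6 = 3, t_6 = 3, a_7 = 8.5, b_7 = 4, c_7 = 5.5, t_7 = 3.5, a_8 = 2, b_8 = 2, c_8 = 3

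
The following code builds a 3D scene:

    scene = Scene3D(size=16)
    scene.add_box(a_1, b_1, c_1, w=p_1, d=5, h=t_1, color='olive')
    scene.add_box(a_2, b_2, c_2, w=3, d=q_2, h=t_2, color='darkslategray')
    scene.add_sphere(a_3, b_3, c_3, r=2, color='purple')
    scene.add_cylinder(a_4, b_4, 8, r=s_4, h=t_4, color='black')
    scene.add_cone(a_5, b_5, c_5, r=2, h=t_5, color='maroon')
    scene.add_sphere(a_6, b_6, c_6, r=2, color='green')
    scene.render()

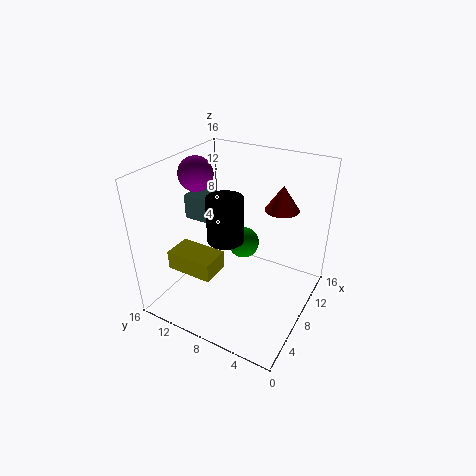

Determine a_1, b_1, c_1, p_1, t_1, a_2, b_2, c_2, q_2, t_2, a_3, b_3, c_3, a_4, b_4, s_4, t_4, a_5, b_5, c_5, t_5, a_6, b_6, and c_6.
a_1 = 2; b_1 = 8; c_1 = 6; p_1 = 3; t_1 = 2; a_2 = 9; b_2 = 11; c_2 = 8; q_2 = 5; t_2 = 3; a_3 = 9; b_3 = 14; c_3 = 14; a_4 = 7; b_4 = 9; s_4 = 2; t_4 = 5; a_5 = 13; b_5 = 5; c_5 = 10; t_5 = 3; a_6 = 13; b_6 = 10; c_6 = 4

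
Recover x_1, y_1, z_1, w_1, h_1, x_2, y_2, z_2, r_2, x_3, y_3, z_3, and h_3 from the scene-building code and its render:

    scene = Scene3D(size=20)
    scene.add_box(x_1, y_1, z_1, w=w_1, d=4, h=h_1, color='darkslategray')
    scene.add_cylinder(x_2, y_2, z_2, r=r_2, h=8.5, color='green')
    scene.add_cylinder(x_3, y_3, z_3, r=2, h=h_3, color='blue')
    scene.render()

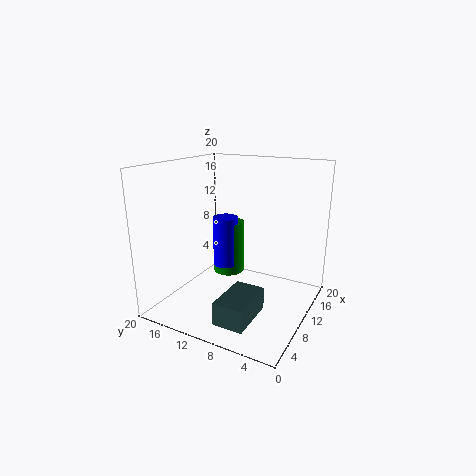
x_1 = 1.5, y_1 = 5, z_1 = 1.5, w_1 = 6.5, h_1 = 3, x_2 = 16, y_2 = 15, z_2 = 1.5, r_2 = 2.5, x_3 = 15, y_3 = 15, z_3 = 3, h_3 = 8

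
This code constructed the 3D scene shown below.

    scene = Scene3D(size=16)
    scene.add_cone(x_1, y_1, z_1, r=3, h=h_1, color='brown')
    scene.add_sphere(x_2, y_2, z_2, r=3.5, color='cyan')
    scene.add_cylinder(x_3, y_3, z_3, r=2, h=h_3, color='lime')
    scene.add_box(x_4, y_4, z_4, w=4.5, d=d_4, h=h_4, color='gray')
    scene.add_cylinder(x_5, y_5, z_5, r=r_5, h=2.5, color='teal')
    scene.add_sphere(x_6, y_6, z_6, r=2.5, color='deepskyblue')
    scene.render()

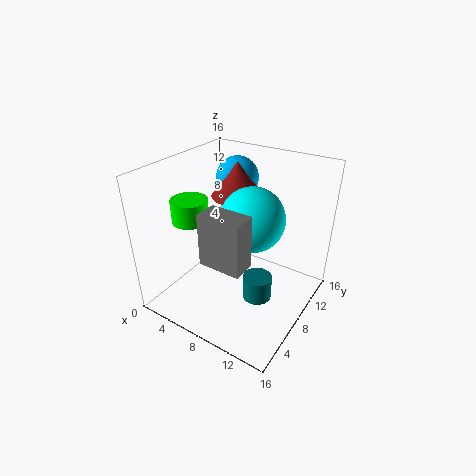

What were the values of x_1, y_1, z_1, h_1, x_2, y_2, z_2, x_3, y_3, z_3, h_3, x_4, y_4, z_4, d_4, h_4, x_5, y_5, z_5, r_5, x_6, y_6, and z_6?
x_1 = 6; y_1 = 11; z_1 = 11.5; h_1 = 4; x_2 = 9.5; y_2 = 8.5; z_2 = 10.5; x_3 = 3.5; y_3 = 5.5; z_3 = 10; h_3 = 2.5; x_4 = 7; y_4 = 2.5; z_4 = 7.5; d_4 = 2.5; h_4 = 5.5; x_5 = 12; y_5 = 5.5; z_5 = 3.5; r_5 = 1.5; x_6 = 5; y_6 = 12.5; z_6 = 13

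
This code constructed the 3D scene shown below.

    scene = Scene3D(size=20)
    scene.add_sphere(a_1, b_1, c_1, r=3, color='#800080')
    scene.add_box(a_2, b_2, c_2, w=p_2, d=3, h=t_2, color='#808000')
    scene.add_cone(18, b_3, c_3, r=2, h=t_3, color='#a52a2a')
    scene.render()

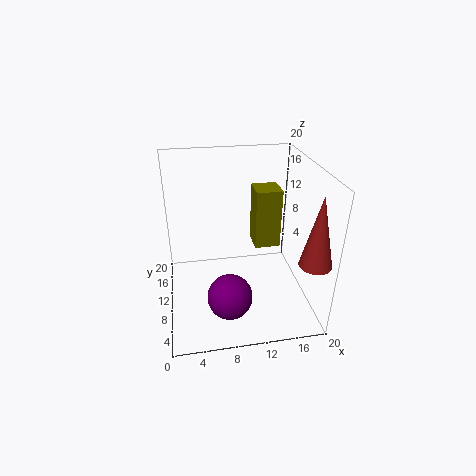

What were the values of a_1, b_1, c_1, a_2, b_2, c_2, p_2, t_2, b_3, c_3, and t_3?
a_1 = 8, b_1 = 5, c_1 = 4, a_2 = 11, b_2 = 4, c_2 = 12, p_2 = 3, t_2 = 7, b_3 = 2, c_3 = 10, t_3 = 9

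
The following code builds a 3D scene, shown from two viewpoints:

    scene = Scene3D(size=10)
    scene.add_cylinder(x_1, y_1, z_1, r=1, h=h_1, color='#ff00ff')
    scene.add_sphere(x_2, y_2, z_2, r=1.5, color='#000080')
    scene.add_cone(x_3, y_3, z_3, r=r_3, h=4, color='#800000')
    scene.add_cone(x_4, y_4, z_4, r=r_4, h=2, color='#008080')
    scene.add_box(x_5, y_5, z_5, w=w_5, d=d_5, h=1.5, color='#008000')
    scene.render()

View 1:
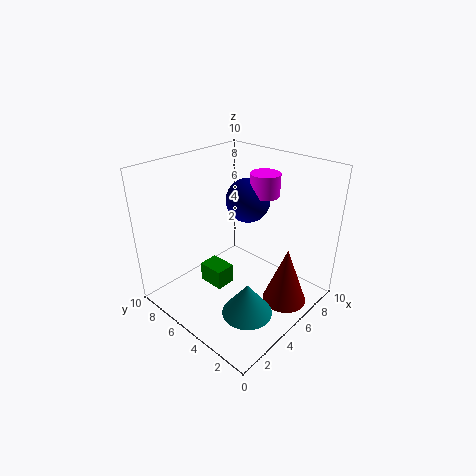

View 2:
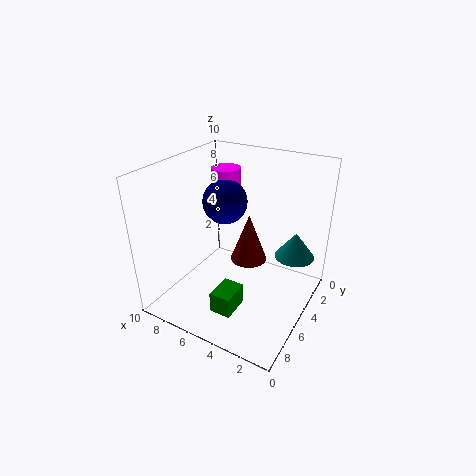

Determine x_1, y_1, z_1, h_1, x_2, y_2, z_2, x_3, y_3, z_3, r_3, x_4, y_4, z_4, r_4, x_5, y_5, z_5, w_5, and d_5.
x_1 = 6.5; y_1 = 4; z_1 = 8; h_1 = 1.5; x_2 = 6; y_2 = 5; z_2 = 7.5; x_3 = 6; y_3 = 1.5; z_3 = 1; r_3 = 1.5; x_4 = 2; y_4 = 1.5; z_4 = 2.5; r_4 = 1.5; x_5 = 4; y_5 = 6; z_5 = 0.5; w_5 = 1.5; d_5 = 2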